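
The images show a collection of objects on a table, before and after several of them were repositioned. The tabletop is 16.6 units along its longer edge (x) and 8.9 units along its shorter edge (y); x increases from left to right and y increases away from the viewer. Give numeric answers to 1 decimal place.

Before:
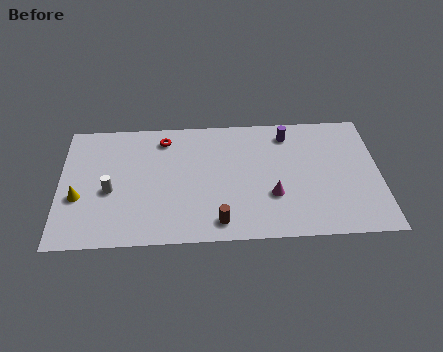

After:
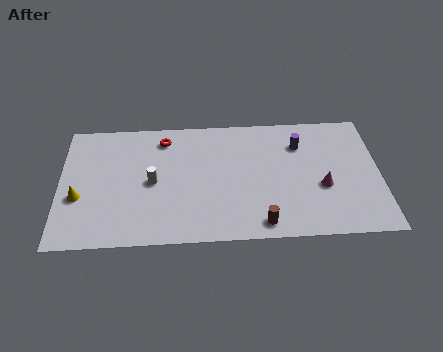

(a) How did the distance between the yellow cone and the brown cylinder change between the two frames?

+2.2

Before: roughly 7.5 units apart; after: 9.7. That's 2.2 units further apart.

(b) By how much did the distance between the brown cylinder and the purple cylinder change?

-1.2

They were about 7.1 units apart before and 5.9 after — 1.2 units closer together.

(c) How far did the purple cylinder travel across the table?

1.0

From (11.9, 7.4) to (12.5, 6.6), the purple cylinder covered √(0.6² + 0.8²) ≈ 1.0 units.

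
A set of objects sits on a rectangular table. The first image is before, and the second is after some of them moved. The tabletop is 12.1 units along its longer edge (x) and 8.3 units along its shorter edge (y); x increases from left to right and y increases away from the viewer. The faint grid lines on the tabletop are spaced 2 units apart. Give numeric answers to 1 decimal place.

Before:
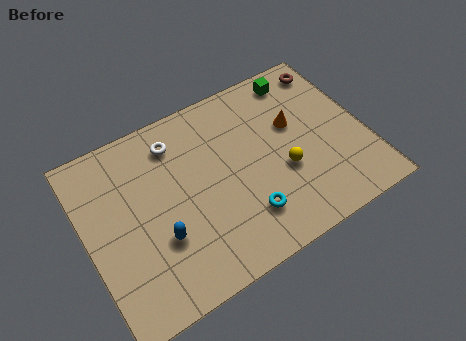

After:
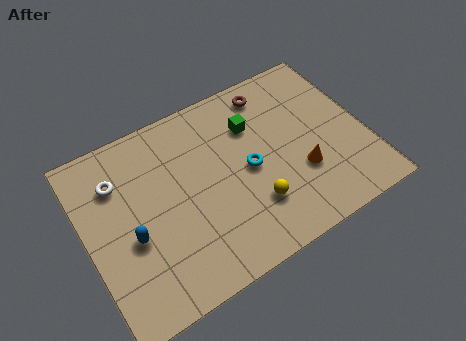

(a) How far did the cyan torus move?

2.1

From (6.5, 2.0) to (7.0, 4.0), the cyan torus covered √(0.5² + 2.0²) ≈ 2.1 units.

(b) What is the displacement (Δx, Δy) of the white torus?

(-2.6, -0.6)

From the two frames, the white torus sits at roughly (4.2, 6.7) before and (1.6, 6.1) after.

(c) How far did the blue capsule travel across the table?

1.3

The blue capsule was near (2.9, 2.8) before and (1.8, 3.4) after, so it travelled √(1.1² + 0.6²) ≈ 1.3 units.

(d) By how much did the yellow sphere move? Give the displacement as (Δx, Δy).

(-1.5, -0.9)

The yellow sphere started near (8.4, 3.2) and ended near (6.9, 2.3).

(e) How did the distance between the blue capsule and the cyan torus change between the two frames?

+1.5

They were about 3.7 units apart before and 5.2 after — 1.5 units further apart.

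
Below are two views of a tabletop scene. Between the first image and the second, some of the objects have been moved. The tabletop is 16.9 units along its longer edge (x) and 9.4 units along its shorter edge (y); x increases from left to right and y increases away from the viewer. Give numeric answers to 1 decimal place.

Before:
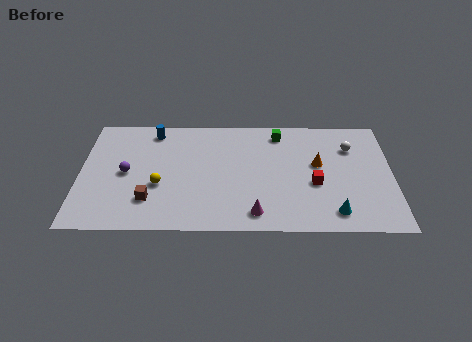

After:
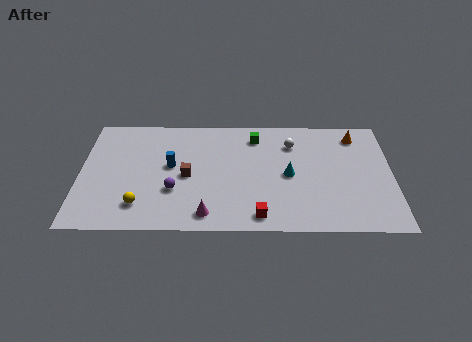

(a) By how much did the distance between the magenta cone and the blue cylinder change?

-4.3

Before: roughly 8.7 units apart; after: 4.4. That's 4.3 units closer together.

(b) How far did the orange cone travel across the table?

3.2

From (12.9, 5.4) to (15.0, 7.8), the orange cone covered √(2.1² + 2.4²) ≈ 3.2 units.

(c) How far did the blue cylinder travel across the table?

3.1

From (3.9, 8.1) to (4.9, 5.2), the blue cylinder covered √(1.0² + 2.9²) ≈ 3.1 units.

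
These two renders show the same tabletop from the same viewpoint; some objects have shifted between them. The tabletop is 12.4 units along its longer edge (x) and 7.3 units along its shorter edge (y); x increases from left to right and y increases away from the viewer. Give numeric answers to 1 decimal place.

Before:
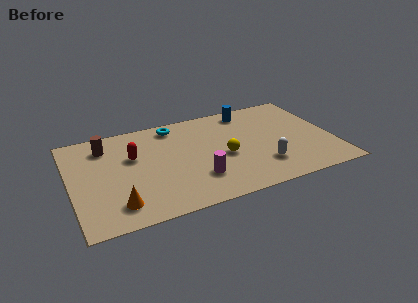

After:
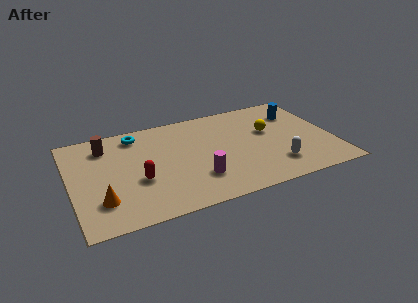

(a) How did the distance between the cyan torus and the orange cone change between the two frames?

-1.1

They were about 5.8 units apart before and 4.7 after — 1.1 units closer together.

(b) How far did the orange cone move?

0.9

The orange cone was near (2.0, 1.4) before and (1.3, 1.9) after, so it travelled √(0.7² + 0.5²) ≈ 0.9 units.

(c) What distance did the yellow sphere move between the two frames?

2.6

The yellow sphere was near (7.2, 3.2) before and (9.5, 4.4) after, so it travelled √(2.3² + 1.2²) ≈ 2.6 units.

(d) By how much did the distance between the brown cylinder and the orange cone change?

-0.5

Before: roughly 4.4 units apart; after: 3.9. That's 0.5 units closer together.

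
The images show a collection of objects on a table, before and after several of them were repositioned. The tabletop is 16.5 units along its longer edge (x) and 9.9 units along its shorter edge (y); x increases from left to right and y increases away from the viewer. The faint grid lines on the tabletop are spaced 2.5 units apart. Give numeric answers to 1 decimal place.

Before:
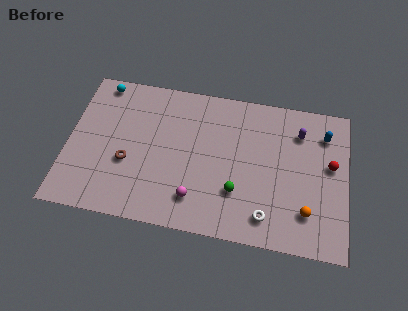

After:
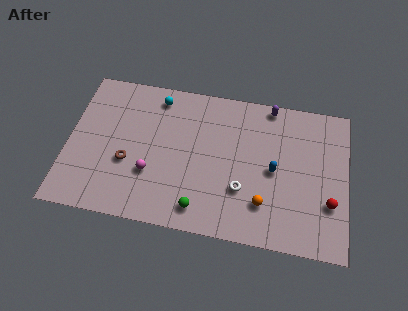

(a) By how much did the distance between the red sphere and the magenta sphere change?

+1.9

The distance was about 8.6 in the first image and 10.5 in the second, so they moved 1.9 units further apart.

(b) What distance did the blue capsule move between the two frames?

4.1

The blue capsule moved from about (15.1, 7.7) to (12.2, 4.8), a distance of √(2.9² + 2.9²) ≈ 4.1.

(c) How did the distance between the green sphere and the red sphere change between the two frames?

+1.7

The distance was about 6.0 in the first image and 7.7 in the second, so they moved 1.7 units further apart.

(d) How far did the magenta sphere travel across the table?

3.0

The magenta sphere moved from about (7.7, 2.1) to (5.0, 3.3), a distance of √(2.7² + 1.2²) ≈ 3.0.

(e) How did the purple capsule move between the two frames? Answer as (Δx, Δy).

(-1.8, 1.5)

The purple capsule started near (13.6, 7.6) and ended near (11.8, 9.1).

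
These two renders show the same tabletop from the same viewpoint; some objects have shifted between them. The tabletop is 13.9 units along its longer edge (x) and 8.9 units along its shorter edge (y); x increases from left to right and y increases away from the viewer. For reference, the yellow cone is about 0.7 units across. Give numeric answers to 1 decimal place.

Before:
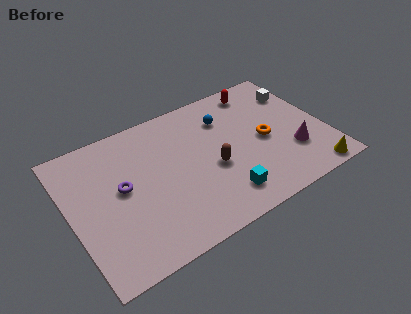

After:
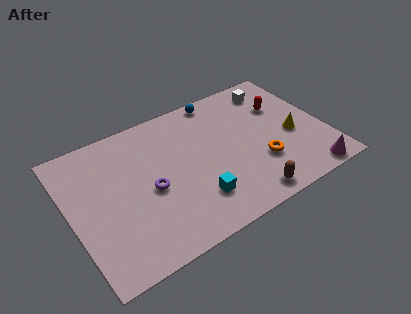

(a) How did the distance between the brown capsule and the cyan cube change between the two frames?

+0.9

Before: roughly 2.0 units apart; after: 2.9. That's 0.9 units further apart.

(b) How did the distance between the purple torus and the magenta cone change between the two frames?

-0.5

They were about 9.3 units apart before and 8.8 after — 0.5 units closer together.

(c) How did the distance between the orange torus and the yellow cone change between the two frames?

-1.7

The distance was about 3.9 in the first image and 2.2 in the second, so they moved 1.7 units closer together.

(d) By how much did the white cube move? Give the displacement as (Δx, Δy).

(-1.2, 0.8)

The white cube started near (12.9, 6.6) and ended near (11.7, 7.4).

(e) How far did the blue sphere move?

1.5

The blue sphere moved from about (8.8, 6.6) to (8.7, 8.1), a distance of √(0.1² + 1.5²) ≈ 1.5.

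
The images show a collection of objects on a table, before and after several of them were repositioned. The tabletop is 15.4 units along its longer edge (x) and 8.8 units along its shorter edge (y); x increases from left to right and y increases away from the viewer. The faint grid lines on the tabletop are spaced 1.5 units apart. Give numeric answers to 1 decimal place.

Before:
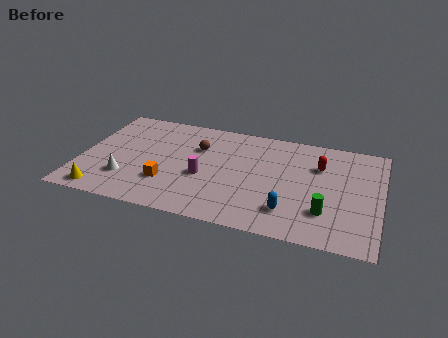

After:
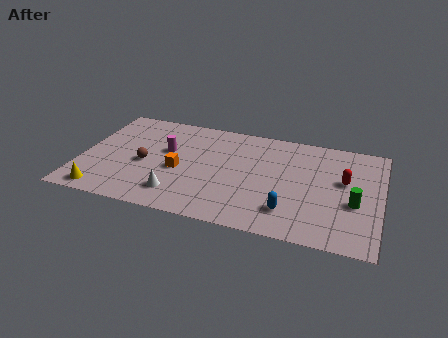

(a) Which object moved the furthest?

the brown sphere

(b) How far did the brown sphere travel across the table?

3.3

The brown sphere moved from about (5.9, 6.0) to (3.3, 3.9), a distance of √(2.6² + 2.1²) ≈ 3.3.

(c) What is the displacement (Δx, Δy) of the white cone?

(2.7, -0.6)

The white cone started near (2.5, 2.4) and ended near (5.2, 1.8).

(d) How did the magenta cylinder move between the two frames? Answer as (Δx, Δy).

(-2.1, 1.7)

The magenta cylinder started near (6.4, 3.6) and ended near (4.3, 5.3).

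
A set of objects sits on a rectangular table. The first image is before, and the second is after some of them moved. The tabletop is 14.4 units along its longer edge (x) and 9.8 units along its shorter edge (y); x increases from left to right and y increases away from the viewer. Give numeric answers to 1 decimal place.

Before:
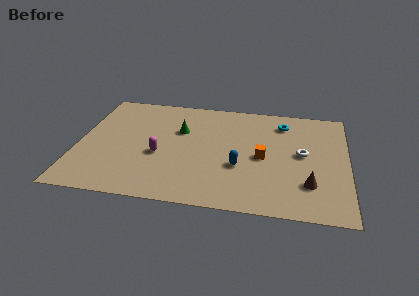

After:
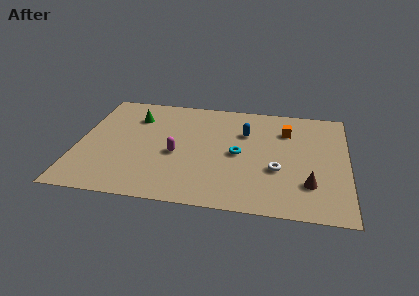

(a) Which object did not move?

the brown cone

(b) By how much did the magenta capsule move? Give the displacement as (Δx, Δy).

(0.9, 0.2)

From the two frames, the magenta capsule sits at roughly (4.4, 4.0) before and (5.3, 4.2) after.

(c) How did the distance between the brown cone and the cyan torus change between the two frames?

-1.2

They were about 5.5 units apart before and 4.3 after — 1.2 units closer together.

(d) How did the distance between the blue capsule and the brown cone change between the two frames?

+1.6

They were about 3.8 units apart before and 5.4 after — 1.6 units further apart.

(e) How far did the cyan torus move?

3.9

The cyan torus moved from about (10.9, 7.9) to (8.6, 4.7), a distance of √(2.3² + 3.2²) ≈ 3.9.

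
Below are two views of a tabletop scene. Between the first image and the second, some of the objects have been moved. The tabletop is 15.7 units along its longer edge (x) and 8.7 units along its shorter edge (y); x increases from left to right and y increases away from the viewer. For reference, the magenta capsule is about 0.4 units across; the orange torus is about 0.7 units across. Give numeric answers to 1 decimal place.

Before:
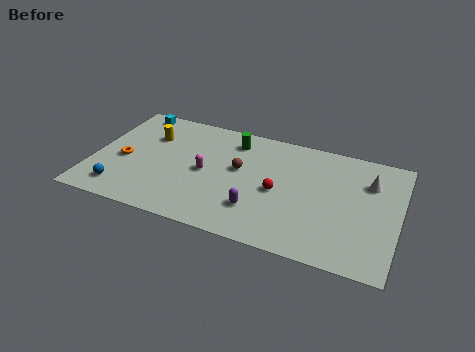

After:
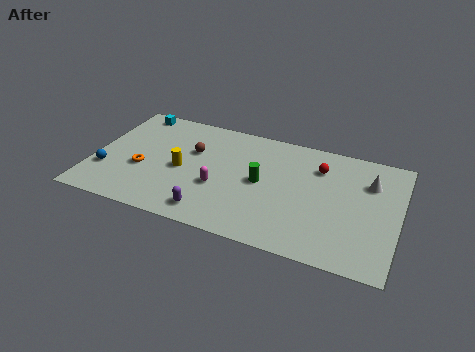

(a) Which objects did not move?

the white cone and the cyan cube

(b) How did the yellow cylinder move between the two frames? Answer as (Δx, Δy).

(1.9, -2.1)

The yellow cylinder was at about (2.7, 6.1) and moved to about (4.6, 4.0).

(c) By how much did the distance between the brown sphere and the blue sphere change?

-1.7

Before: roughly 6.8 units apart; after: 5.1. That's 1.7 units closer together.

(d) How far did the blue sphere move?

1.5

The blue sphere moved from about (1.7, 1.5) to (0.8, 2.7), a distance of √(0.9² + 1.2²) ≈ 1.5.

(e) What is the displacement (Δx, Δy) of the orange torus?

(1.0, -0.4)

From the two frames, the orange torus sits at roughly (1.6, 3.8) before and (2.6, 3.4) after.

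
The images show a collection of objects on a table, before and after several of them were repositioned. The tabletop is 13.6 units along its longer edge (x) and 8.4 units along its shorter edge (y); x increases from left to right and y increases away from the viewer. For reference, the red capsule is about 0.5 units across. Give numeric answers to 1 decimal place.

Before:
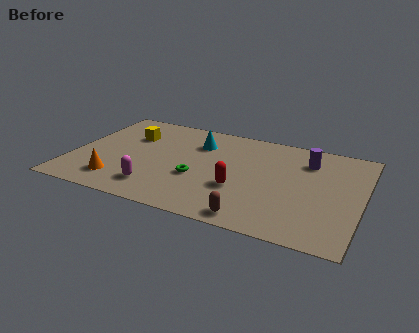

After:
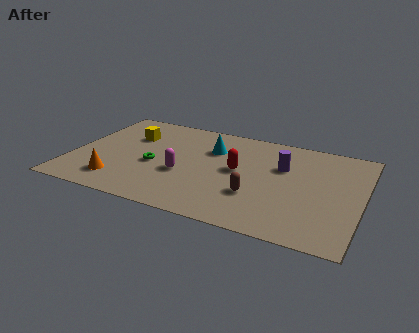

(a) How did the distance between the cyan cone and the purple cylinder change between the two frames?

-1.8

The distance was about 5.2 in the first image and 3.4 in the second, so they moved 1.8 units closer together.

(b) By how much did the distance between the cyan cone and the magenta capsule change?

-1.9

They were about 4.7 units apart before and 2.8 after — 1.9 units closer together.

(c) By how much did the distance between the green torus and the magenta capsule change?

-0.9

The distance was about 2.3 in the first image and 1.4 in the second, so they moved 0.9 units closer together.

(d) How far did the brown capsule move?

1.8

The brown capsule was near (8.9, 0.9) before and (8.8, 2.7) after, so it travelled √(0.1² + 1.8²) ≈ 1.8 units.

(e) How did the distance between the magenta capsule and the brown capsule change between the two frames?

-1.2

Before: roughly 4.8 units apart; after: 3.6. That's 1.2 units closer together.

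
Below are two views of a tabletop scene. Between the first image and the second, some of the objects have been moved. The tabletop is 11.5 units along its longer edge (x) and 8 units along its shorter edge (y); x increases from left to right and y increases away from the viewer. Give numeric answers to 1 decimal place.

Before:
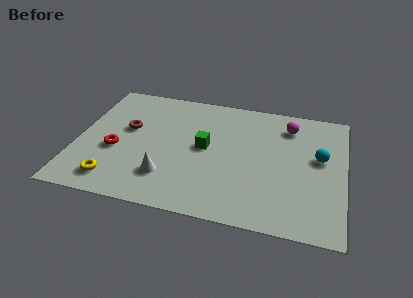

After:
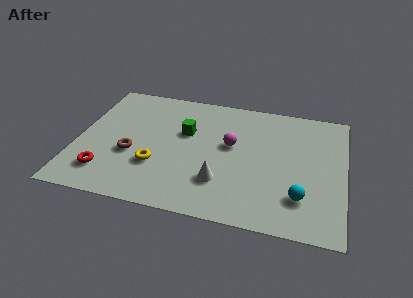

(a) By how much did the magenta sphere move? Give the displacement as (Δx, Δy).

(-2.4, -1.8)

From the two frames, the magenta sphere sits at roughly (9.0, 6.4) before and (6.6, 4.6) after.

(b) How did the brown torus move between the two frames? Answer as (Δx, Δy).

(0.3, -1.6)

From the two frames, the brown torus sits at roughly (2.1, 4.7) before and (2.4, 3.1) after.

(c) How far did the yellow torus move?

2.1

The yellow torus was near (1.8, 1.3) before and (3.5, 2.6) after, so it travelled √(1.7² + 1.3²) ≈ 2.1 units.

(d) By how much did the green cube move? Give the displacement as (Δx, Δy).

(-0.9, 0.8)

The green cube was at about (5.5, 4.2) and moved to about (4.6, 5.0).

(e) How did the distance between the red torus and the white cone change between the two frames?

+2.3

They were about 2.6 units apart before and 4.9 after — 2.3 units further apart.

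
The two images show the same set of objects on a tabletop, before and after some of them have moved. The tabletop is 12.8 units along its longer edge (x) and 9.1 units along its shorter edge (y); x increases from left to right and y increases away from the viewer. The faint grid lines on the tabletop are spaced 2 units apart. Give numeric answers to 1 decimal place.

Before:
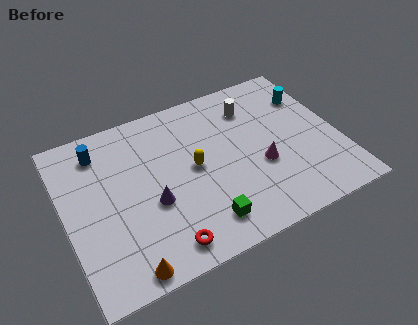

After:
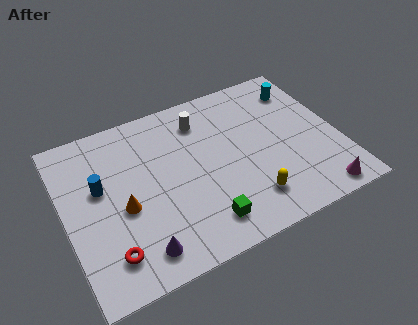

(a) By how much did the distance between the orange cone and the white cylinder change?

-3.9

They were about 9.2 units apart before and 5.3 after — 3.9 units closer together.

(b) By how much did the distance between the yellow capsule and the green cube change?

-0.9

The distance was about 3.1 in the first image and 2.2 in the second, so they moved 0.9 units closer together.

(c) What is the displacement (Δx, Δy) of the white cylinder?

(-2.4, 0.2)

The white cylinder started near (9.1, 7.0) and ended near (6.7, 7.2).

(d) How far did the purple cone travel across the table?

2.4

From (3.9, 3.6) to (3.0, 1.4), the purple cone covered √(0.9² + 2.2²) ≈ 2.4 units.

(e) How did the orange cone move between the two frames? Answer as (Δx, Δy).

(0.3, 3.1)

From the two frames, the orange cone sits at roughly (2.3, 0.8) before and (2.6, 3.9) after.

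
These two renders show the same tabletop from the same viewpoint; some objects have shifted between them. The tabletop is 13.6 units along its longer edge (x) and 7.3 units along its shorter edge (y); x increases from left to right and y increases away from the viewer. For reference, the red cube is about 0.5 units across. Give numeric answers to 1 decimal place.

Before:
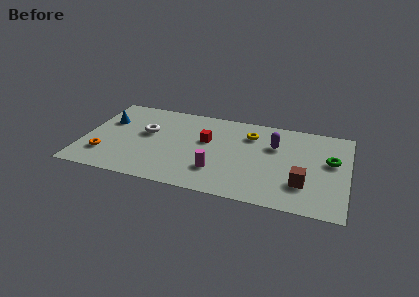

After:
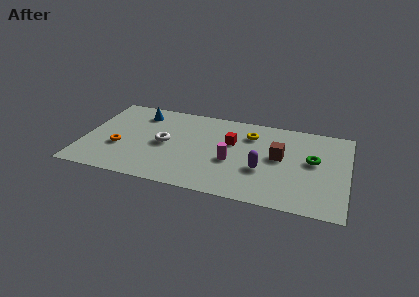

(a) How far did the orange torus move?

1.1

The orange torus was near (1.2, 1.9) before and (1.9, 2.7) after, so it travelled √(0.7² + 0.8²) ≈ 1.1 units.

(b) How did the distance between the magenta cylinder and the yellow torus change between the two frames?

-1.2

Before: roughly 3.8 units apart; after: 2.6. That's 1.2 units closer together.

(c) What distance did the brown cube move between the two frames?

2.3

The brown cube was near (11.4, 2.1) before and (10.1, 4.0) after, so it travelled √(1.3² + 1.9²) ≈ 2.3 units.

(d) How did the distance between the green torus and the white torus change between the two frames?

-1.9

The distance was about 9.5 in the first image and 7.6 in the second, so they moved 1.9 units closer together.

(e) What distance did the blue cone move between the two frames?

1.9

From (1.1, 4.8) to (2.7, 5.9), the blue cone covered √(1.6² + 1.1²) ≈ 1.9 units.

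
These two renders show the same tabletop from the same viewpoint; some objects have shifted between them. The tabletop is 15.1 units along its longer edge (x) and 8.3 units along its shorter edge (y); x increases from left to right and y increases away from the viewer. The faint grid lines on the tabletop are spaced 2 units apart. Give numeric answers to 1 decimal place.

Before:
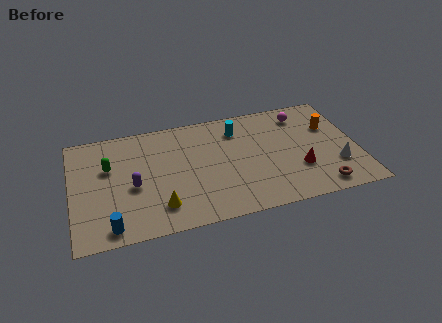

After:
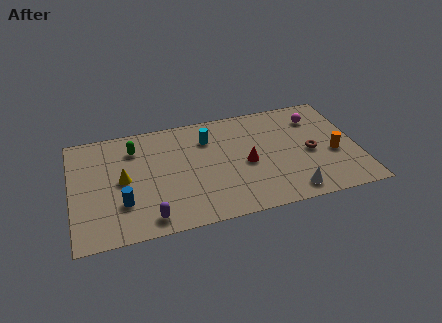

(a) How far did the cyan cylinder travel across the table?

1.6

From (8.9, 6.5) to (7.3, 6.2), the cyan cylinder covered √(1.6² + 0.3²) ≈ 1.6 units.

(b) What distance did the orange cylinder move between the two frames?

2.1

From (13.8, 5.5) to (13.8, 3.4), the orange cylinder covered √(0.0² + 2.1²) ≈ 2.1 units.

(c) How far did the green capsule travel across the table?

1.8

The green capsule was near (2.0, 5.3) before and (3.4, 6.4) after, so it travelled √(1.4² + 1.1²) ≈ 1.8 units.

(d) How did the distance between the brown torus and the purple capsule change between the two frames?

-0.9

They were about 10.0 units apart before and 9.1 after — 0.9 units closer together.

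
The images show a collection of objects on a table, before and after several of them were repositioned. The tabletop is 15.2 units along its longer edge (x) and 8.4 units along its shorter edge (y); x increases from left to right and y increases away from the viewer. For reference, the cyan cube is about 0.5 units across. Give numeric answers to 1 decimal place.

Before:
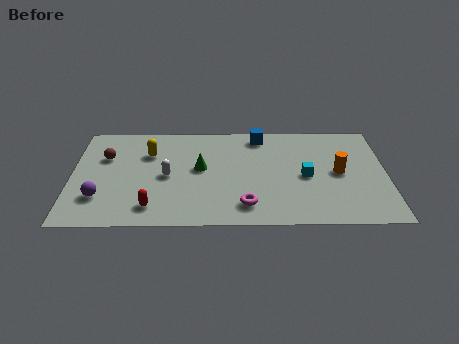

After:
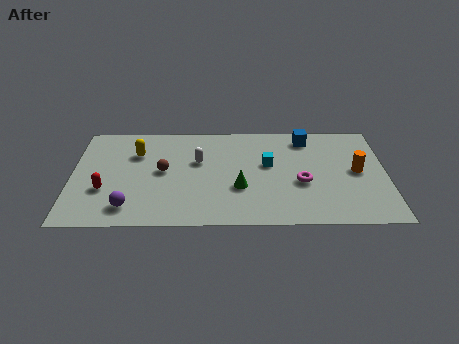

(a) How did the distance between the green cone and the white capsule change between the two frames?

+1.3

The distance was about 1.7 in the first image and 3.0 in the second, so they moved 1.3 units further apart.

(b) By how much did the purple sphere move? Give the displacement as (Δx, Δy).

(1.4, -0.8)

The purple sphere started near (1.4, 2.3) and ended near (2.8, 1.5).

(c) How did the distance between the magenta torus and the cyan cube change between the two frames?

-1.5

The distance was about 3.7 in the first image and 2.2 in the second, so they moved 1.5 units closer together.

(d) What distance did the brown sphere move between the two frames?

3.0

From (1.6, 5.6) to (4.4, 4.4), the brown sphere covered √(2.8² + 1.2²) ≈ 3.0 units.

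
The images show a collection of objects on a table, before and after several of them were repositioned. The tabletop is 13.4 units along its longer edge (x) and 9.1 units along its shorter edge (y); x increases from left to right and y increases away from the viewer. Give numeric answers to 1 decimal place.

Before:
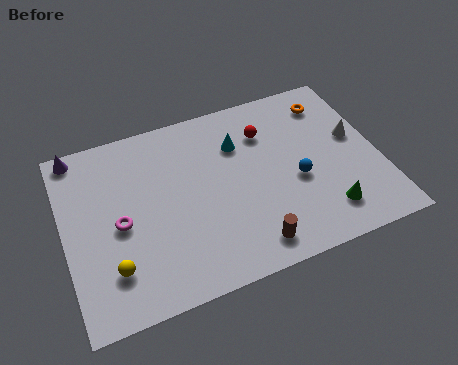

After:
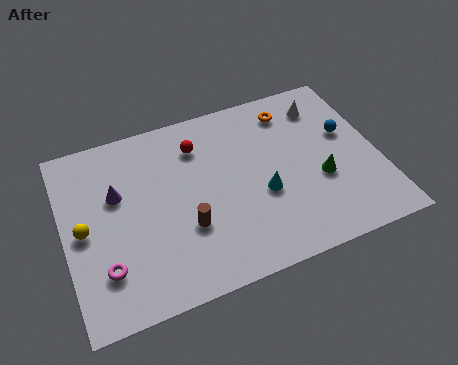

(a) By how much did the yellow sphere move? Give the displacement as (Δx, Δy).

(-1.0, 2.2)

The yellow sphere started near (1.8, 2.2) and ended near (0.8, 4.4).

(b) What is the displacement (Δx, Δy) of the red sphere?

(-2.9, 0.3)

The red sphere was at about (8.8, 6.7) and moved to about (5.9, 7.0).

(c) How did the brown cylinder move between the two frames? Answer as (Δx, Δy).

(-2.5, 1.8)

The brown cylinder was at about (7.5, 1.3) and moved to about (5.0, 3.1).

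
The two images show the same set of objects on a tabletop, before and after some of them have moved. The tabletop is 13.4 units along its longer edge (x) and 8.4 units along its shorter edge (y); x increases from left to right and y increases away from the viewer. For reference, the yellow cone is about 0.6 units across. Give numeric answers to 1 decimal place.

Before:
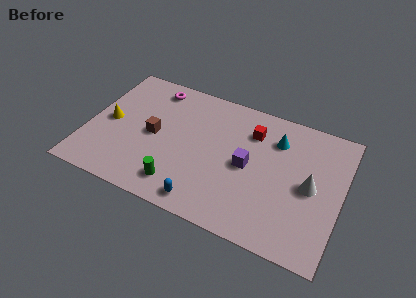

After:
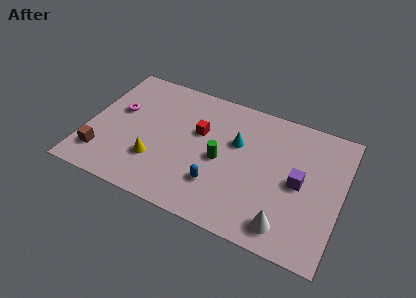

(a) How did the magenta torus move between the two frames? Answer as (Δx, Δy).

(-1.6, -2.2)

The magenta torus was at about (3.1, 7.2) and moved to about (1.5, 5.0).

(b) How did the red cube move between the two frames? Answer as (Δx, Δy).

(-2.7, -1.1)

The red cube started near (8.5, 6.3) and ended near (5.8, 5.2).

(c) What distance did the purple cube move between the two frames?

2.7

From (8.5, 4.1) to (11.2, 4.1), the purple cube covered √(2.7² + 0.0²) ≈ 2.7 units.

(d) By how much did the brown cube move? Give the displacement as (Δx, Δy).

(-2.5, -2.3)

The brown cube was at about (3.5, 4.1) and moved to about (1.0, 1.8).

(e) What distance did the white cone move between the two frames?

3.0

The white cone was near (11.8, 4.1) before and (10.8, 1.3) after, so it travelled √(1.0² + 2.8²) ≈ 3.0 units.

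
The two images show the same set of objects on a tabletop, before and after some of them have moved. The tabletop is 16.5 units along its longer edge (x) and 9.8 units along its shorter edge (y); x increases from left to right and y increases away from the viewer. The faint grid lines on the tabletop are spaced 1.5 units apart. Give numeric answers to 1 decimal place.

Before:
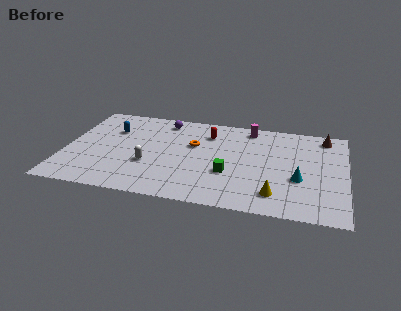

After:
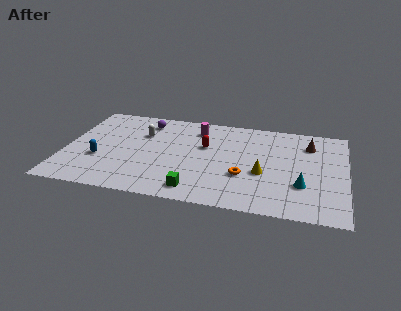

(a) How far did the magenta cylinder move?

3.2

The magenta cylinder moved from about (10.7, 8.6) to (7.6, 7.9), a distance of √(3.1² + 0.7²) ≈ 3.2.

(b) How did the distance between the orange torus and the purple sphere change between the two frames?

+4.7

They were about 3.0 units apart before and 7.7 after — 4.7 units further apart.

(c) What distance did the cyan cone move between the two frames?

0.6

The cyan cone moved from about (13.8, 3.7) to (14.0, 3.1), a distance of √(0.2² + 0.6²) ≈ 0.6.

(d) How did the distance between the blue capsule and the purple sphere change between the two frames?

+1.8

They were about 3.4 units apart before and 5.2 after — 1.8 units further apart.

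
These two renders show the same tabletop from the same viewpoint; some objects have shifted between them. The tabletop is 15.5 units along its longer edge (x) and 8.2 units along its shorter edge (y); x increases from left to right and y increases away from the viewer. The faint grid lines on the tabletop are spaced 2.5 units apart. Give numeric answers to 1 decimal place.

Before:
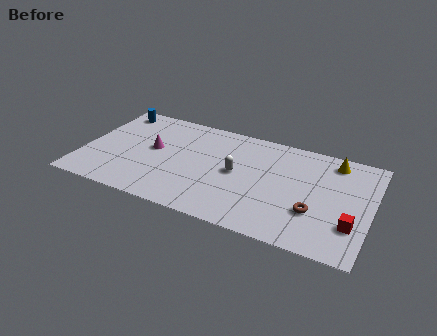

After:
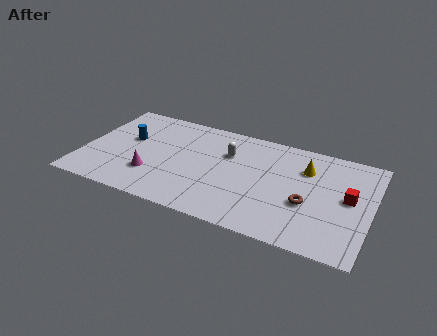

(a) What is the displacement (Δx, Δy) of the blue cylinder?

(1.1, -2.2)

The blue cylinder was at about (1.2, 7.1) and moved to about (2.3, 4.9).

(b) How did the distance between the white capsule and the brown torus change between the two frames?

+0.5

The distance was about 4.6 in the first image and 5.1 in the second, so they moved 0.5 units further apart.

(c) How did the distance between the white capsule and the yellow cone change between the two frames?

-1.5

They were about 5.7 units apart before and 4.2 after — 1.5 units closer together.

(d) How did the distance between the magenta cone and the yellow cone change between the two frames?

-1.2

They were about 9.9 units apart before and 8.7 after — 1.2 units closer together.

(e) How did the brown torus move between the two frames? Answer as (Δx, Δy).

(-0.4, 0.5)

The brown torus started near (12.6, 2.7) and ended near (12.2, 3.2).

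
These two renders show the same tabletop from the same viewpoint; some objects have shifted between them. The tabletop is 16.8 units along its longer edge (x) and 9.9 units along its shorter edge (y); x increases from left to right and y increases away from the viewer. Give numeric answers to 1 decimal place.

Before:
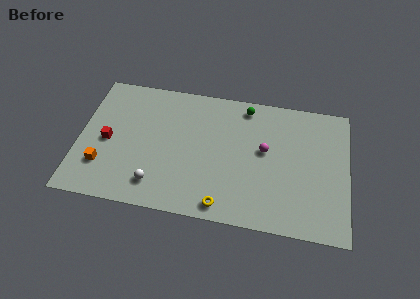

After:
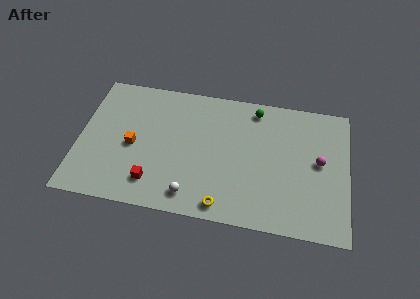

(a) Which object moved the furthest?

the red cube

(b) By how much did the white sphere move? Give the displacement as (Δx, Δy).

(2.2, -0.4)

The white sphere was at about (5.0, 1.9) and moved to about (7.2, 1.5).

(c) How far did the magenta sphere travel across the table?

3.4

The magenta sphere was near (11.6, 5.6) before and (15.0, 5.3) after, so it travelled √(3.4² + 0.3²) ≈ 3.4 units.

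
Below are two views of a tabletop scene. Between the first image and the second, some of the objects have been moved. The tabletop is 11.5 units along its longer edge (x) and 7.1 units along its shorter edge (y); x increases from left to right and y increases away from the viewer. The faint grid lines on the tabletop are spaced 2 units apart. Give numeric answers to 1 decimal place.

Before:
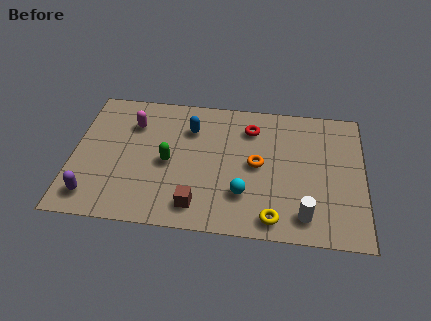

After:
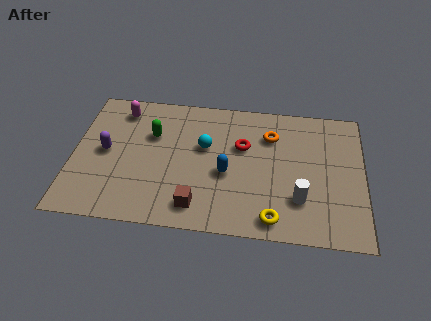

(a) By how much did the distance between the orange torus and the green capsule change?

+1.2

The distance was about 3.5 in the first image and 4.7 in the second, so they moved 1.2 units further apart.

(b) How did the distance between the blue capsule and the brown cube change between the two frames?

-1.9

The distance was about 4.0 in the first image and 2.1 in the second, so they moved 1.9 units closer together.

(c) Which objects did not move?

the yellow torus and the brown cube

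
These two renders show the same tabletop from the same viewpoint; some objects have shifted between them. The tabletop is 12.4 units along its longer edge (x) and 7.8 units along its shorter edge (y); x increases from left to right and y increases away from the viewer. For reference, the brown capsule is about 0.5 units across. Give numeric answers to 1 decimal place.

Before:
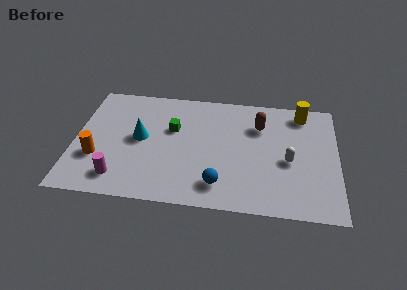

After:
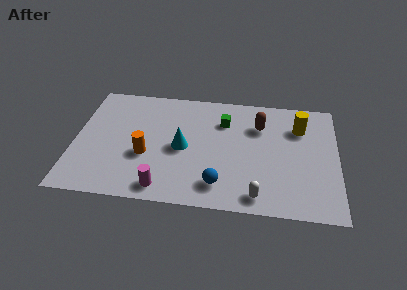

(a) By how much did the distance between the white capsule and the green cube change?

-0.7

Before: roughly 5.7 units apart; after: 5.0. That's 0.7 units closer together.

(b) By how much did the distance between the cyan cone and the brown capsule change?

-1.7

Before: roughly 5.8 units apart; after: 4.1. That's 1.7 units closer together.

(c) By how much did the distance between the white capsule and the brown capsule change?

+2.0

They were about 2.6 units apart before and 4.6 after — 2.0 units further apart.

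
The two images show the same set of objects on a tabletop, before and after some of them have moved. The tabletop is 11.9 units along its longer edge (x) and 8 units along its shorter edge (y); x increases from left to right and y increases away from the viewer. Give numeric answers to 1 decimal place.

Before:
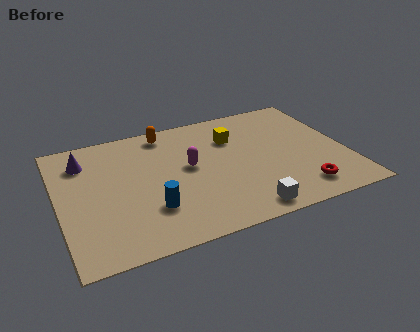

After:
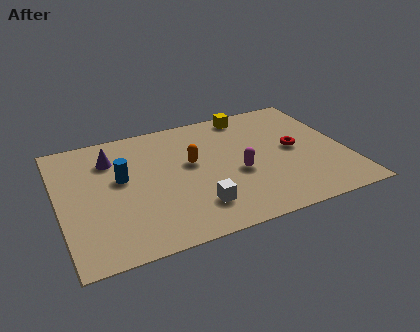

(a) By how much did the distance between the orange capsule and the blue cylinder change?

-1.9

Before: roughly 4.8 units apart; after: 2.9. That's 1.9 units closer together.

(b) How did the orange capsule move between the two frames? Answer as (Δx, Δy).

(0.8, -2.4)

From the two frames, the orange capsule sits at roughly (4.7, 7.0) before and (5.5, 4.6) after.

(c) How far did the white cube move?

2.1

The white cube was near (7.3, 0.9) before and (5.4, 1.8) after, so it travelled √(1.9² + 0.9²) ≈ 2.1 units.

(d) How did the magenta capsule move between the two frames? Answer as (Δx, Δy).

(1.9, -1.1)

From the two frames, the magenta capsule sits at roughly (5.4, 4.4) before and (7.3, 3.3) after.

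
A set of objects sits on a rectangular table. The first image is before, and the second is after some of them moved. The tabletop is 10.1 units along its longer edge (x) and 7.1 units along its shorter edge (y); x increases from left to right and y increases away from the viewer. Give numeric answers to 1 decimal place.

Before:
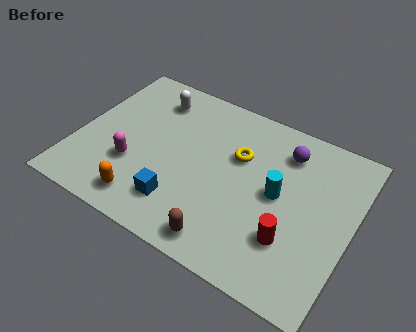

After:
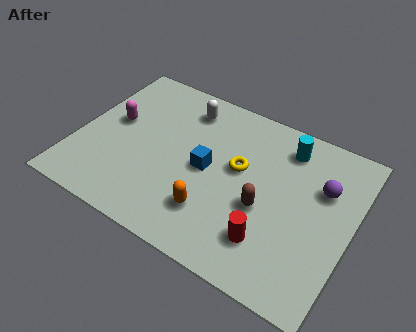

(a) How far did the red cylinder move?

0.8

The red cylinder moved from about (8.1, 2.1) to (7.4, 1.7), a distance of √(0.7² + 0.4²) ≈ 0.8.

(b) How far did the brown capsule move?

2.3

The brown capsule moved from about (5.9, 0.9) to (7.0, 2.9), a distance of √(1.1² + 2.0²) ≈ 2.3.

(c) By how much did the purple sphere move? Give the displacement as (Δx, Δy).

(1.5, -0.9)

The purple sphere started near (7.4, 5.6) and ended near (8.9, 4.7).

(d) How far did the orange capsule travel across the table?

2.5

The orange capsule was near (2.9, 1.1) before and (5.3, 1.8) after, so it travelled √(2.4² + 0.7²) ≈ 2.5 units.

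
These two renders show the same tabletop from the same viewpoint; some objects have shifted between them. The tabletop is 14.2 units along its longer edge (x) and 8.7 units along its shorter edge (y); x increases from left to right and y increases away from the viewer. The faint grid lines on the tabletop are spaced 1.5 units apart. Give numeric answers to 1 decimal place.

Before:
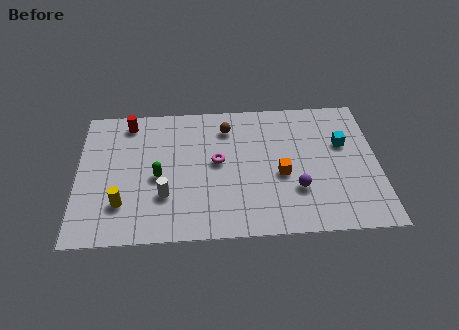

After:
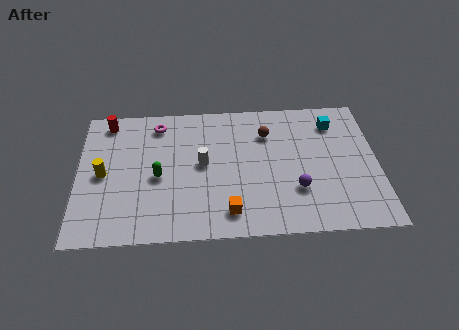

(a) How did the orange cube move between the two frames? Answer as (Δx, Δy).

(-2.5, -2.2)

From the two frames, the orange cube sits at roughly (9.6, 3.7) before and (7.1, 1.5) after.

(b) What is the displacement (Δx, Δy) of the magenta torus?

(-2.8, 2.6)

From the two frames, the magenta torus sits at roughly (6.6, 4.7) before and (3.8, 7.3) after.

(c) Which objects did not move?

the purple sphere and the green capsule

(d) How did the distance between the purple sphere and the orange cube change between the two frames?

+2.2

Before: roughly 1.2 units apart; after: 3.4. That's 2.2 units further apart.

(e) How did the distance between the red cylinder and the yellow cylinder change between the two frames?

-1.8

They were about 5.2 units apart before and 3.4 after — 1.8 units closer together.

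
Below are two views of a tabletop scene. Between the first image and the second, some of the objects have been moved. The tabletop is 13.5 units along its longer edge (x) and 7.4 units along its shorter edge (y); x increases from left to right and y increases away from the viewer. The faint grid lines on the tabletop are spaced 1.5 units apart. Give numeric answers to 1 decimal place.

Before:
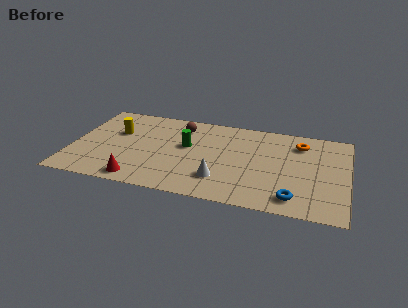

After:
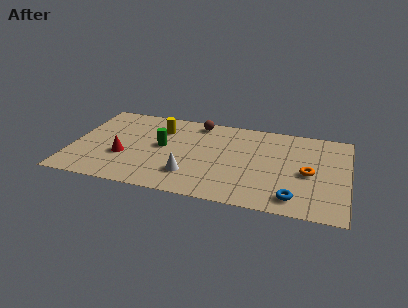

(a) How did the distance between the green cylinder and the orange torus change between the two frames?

+1.5

They were about 5.7 units apart before and 7.2 after — 1.5 units further apart.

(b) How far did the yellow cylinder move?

2.2

From (2.1, 4.7) to (4.2, 5.5), the yellow cylinder covered √(2.1² + 0.8²) ≈ 2.2 units.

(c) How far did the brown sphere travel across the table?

1.0

The brown sphere was near (5.2, 5.9) before and (6.0, 6.5) after, so it travelled √(0.8² + 0.6²) ≈ 1.0 units.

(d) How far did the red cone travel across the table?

2.0

The red cone was near (3.5, 0.9) before and (2.6, 2.7) after, so it travelled √(0.9² + 1.8²) ≈ 2.0 units.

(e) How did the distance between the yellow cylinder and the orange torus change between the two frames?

-1.4

They were about 9.1 units apart before and 7.7 after — 1.4 units closer together.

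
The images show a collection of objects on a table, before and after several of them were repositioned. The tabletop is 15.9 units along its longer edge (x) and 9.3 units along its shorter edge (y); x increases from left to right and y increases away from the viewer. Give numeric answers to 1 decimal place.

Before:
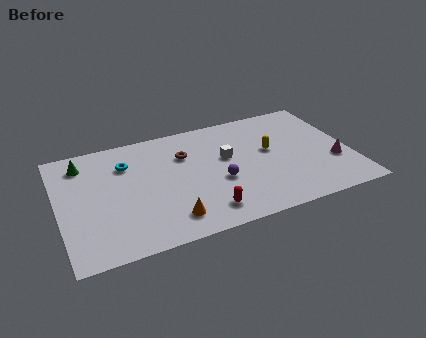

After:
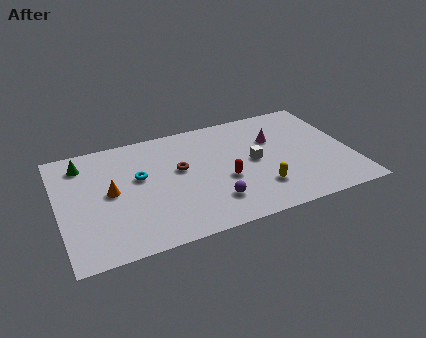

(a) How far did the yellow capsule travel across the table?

3.0

From (11.6, 5.3) to (10.7, 2.4), the yellow capsule covered √(0.9² + 2.9²) ≈ 3.0 units.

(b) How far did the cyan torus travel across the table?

1.4

The cyan torus was near (3.8, 6.8) before and (4.4, 5.5) after, so it travelled √(0.6² + 1.3²) ≈ 1.4 units.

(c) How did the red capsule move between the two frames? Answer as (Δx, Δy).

(1.3, 2.1)

The red capsule started near (7.6, 1.6) and ended near (8.9, 3.7).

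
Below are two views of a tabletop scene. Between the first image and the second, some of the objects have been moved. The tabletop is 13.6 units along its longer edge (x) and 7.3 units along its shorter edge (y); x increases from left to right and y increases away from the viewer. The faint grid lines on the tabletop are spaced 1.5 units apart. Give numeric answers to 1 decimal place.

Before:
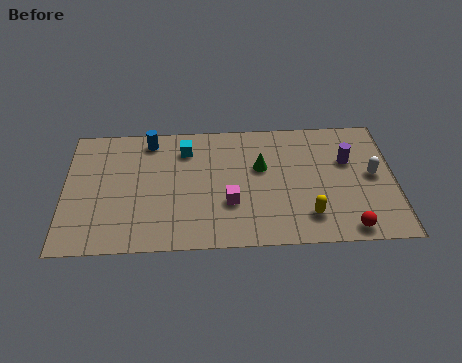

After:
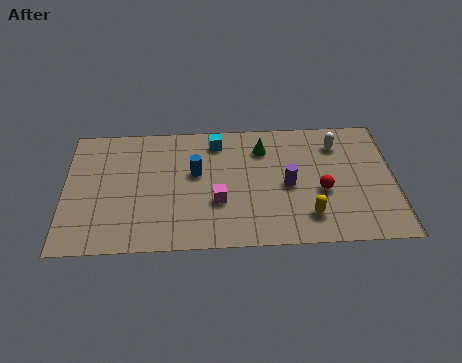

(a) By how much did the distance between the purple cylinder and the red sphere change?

-2.4

They were about 3.9 units apart before and 1.5 after — 2.4 units closer together.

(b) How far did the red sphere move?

2.4

The red sphere moved from about (11.6, 0.8) to (10.6, 3.0), a distance of √(1.0² + 2.2²) ≈ 2.4.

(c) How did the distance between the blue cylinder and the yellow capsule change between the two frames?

-2.7

The distance was about 8.0 in the first image and 5.3 in the second, so they moved 2.7 units closer together.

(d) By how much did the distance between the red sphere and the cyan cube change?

-2.9

Before: roughly 8.2 units apart; after: 5.3. That's 2.9 units closer together.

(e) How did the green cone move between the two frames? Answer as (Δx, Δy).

(0.1, 1.1)

From the two frames, the green cone sits at roughly (8.1, 4.5) before and (8.2, 5.6) after.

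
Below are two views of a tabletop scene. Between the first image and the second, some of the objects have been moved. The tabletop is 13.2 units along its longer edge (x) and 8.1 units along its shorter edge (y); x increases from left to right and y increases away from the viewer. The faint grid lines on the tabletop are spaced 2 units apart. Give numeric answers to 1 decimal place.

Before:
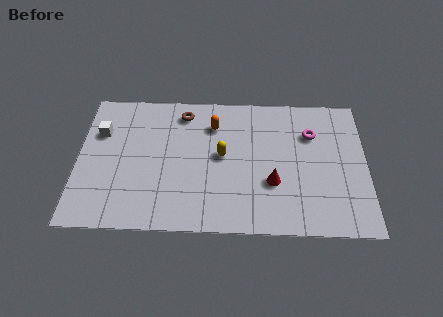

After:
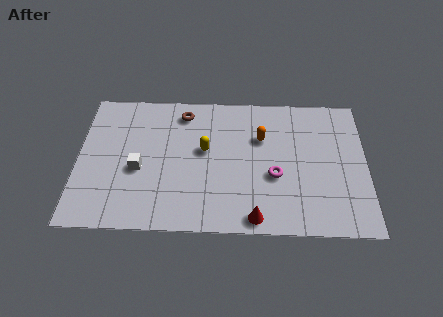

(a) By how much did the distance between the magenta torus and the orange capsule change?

-2.2

They were about 4.5 units apart before and 2.3 after — 2.2 units closer together.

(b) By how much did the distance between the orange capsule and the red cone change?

+0.3

They were about 4.3 units apart before and 4.6 after — 0.3 units further apart.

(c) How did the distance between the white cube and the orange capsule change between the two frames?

+0.7

They were about 5.2 units apart before and 5.9 after — 0.7 units further apart.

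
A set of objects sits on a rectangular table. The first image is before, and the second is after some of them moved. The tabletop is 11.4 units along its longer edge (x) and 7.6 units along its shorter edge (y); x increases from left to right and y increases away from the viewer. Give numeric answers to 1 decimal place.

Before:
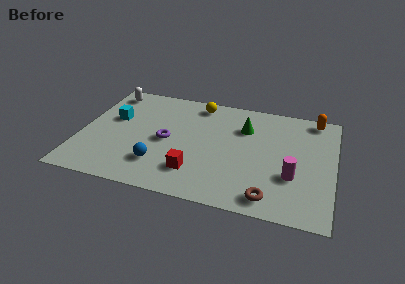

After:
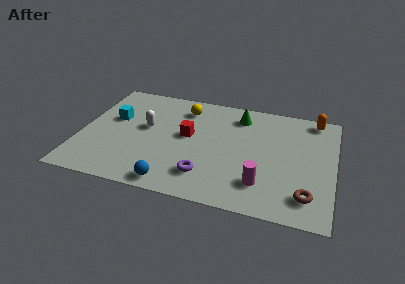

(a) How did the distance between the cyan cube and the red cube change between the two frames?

-1.4

The distance was about 4.8 in the first image and 3.4 in the second, so they moved 1.4 units closer together.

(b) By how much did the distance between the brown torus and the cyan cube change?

+1.3

Before: roughly 8.1 units apart; after: 9.4. That's 1.3 units further apart.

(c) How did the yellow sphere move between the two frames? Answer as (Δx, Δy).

(-0.6, -0.5)

From the two frames, the yellow sphere sits at roughly (5.1, 6.6) before and (4.5, 6.1) after.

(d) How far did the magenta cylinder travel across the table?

1.5

The magenta cylinder was near (9.6, 2.6) before and (8.3, 1.8) after, so it travelled √(1.3² + 0.8²) ≈ 1.5 units.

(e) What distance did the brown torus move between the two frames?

1.7

The brown torus was near (8.7, 1.0) before and (10.3, 1.5) after, so it travelled √(1.6² + 0.5²) ≈ 1.7 units.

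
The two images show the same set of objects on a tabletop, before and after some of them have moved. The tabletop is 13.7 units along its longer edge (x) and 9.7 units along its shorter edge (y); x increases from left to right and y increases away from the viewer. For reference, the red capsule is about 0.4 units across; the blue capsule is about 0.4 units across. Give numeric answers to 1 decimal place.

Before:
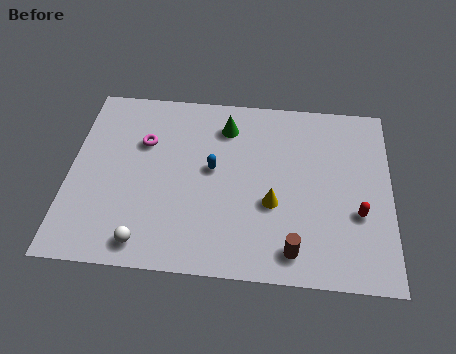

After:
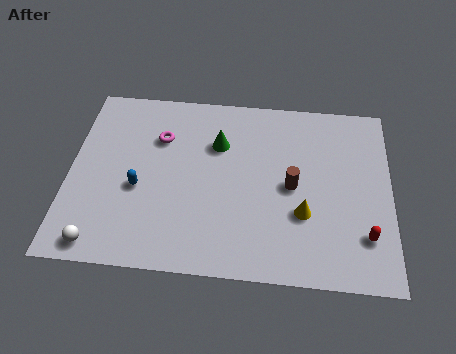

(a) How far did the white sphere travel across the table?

1.9

The white sphere moved from about (3.4, 1.2) to (1.5, 1.0), a distance of √(1.9² + 0.2²) ≈ 1.9.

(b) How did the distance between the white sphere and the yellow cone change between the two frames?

+2.9

The distance was about 5.9 in the first image and 8.8 in the second, so they moved 2.9 units further apart.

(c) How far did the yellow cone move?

1.4

The yellow cone was near (8.7, 3.7) before and (10.0, 3.3) after, so it travelled √(1.3² + 0.4²) ≈ 1.4 units.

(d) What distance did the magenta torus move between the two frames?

0.8

From (3.1, 6.5) to (3.8, 6.8), the magenta torus covered √(0.7² + 0.3²) ≈ 0.8 units.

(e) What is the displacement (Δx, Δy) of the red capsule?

(0.3, -1.1)

The red capsule started near (12.3, 3.5) and ended near (12.6, 2.4).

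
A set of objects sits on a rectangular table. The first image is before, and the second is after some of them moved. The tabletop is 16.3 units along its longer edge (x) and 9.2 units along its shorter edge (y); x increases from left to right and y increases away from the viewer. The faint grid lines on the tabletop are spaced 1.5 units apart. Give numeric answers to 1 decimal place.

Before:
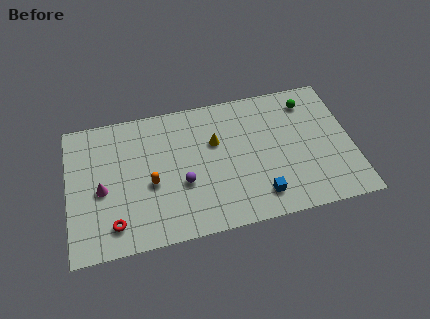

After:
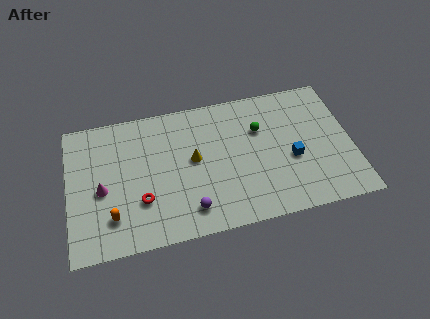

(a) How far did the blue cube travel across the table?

2.9

The blue cube was near (10.8, 1.7) before and (12.8, 3.8) after, so it travelled √(2.0² + 2.1²) ≈ 2.9 units.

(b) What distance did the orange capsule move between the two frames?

2.9

The orange capsule moved from about (4.7, 3.9) to (2.4, 2.2), a distance of √(2.3² + 1.7²) ≈ 2.9.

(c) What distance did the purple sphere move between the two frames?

1.8

The purple sphere moved from about (6.5, 3.5) to (6.8, 1.7), a distance of √(0.3² + 1.8²) ≈ 1.8.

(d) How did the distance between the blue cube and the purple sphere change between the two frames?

+1.7

Before: roughly 4.7 units apart; after: 6.4. That's 1.7 units further apart.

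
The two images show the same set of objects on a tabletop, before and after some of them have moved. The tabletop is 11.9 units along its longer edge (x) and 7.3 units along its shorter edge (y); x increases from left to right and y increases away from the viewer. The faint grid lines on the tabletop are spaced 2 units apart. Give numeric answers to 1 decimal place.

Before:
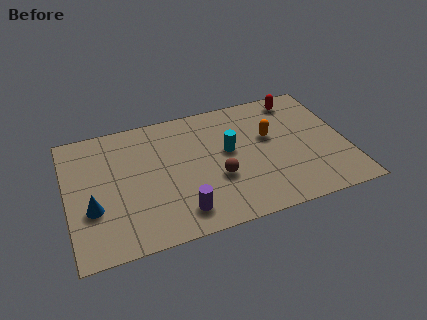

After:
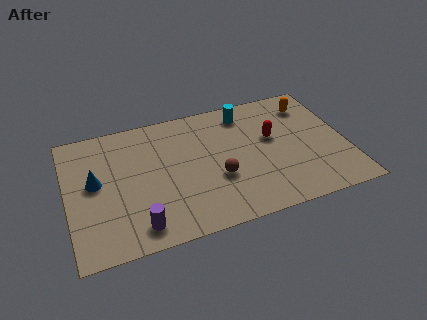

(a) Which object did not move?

the brown sphere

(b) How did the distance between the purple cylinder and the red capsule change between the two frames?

-0.6

They were about 7.4 units apart before and 6.8 after — 0.6 units closer together.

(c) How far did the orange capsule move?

2.4

From (8.7, 4.4) to (10.6, 5.8), the orange capsule covered √(1.9² + 1.4²) ≈ 2.4 units.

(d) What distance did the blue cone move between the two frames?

1.4

The blue cone moved from about (1.0, 2.6) to (1.2, 4.0), a distance of √(0.2² + 1.4²) ≈ 1.4.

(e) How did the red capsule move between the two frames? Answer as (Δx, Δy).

(-1.3, -2.0)

The red capsule started near (10.1, 6.3) and ended near (8.8, 4.3).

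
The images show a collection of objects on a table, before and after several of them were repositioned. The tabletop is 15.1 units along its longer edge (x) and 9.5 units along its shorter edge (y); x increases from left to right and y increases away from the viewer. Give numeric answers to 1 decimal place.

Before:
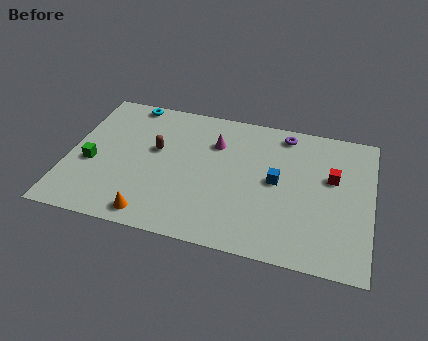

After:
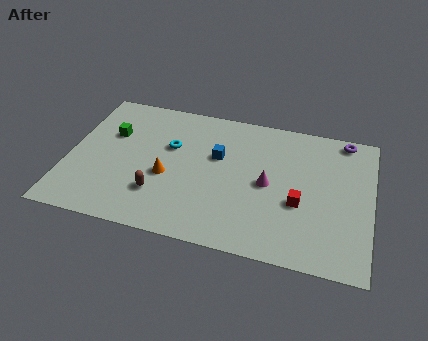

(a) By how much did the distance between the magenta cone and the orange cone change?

-1.3

Before: roughly 6.3 units apart; after: 5.0. That's 1.3 units closer together.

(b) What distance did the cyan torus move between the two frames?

3.5

The cyan torus was near (2.7, 8.7) before and (5.0, 6.0) after, so it travelled √(2.3² + 2.7²) ≈ 3.5 units.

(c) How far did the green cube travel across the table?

2.4

The green cube moved from about (1.2, 3.9) to (2.0, 6.2), a distance of √(0.8² + 2.3²) ≈ 2.4.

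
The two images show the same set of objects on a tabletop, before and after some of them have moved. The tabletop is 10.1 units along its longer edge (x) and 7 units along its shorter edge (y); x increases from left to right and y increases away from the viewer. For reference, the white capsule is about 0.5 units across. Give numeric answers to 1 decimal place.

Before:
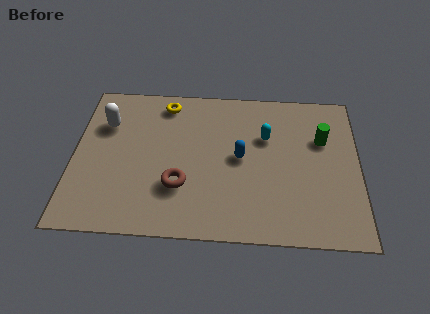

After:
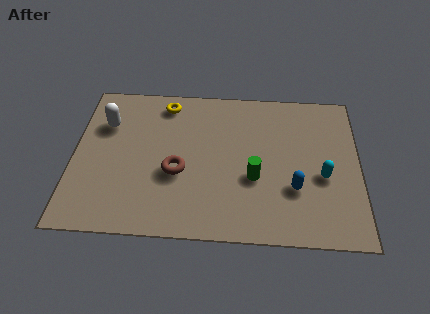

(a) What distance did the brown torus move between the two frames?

0.6

The brown torus was near (3.8, 2.2) before and (3.7, 2.8) after, so it travelled √(0.1² + 0.6²) ≈ 0.6 units.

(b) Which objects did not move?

the white capsule and the yellow torus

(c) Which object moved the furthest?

the green cylinder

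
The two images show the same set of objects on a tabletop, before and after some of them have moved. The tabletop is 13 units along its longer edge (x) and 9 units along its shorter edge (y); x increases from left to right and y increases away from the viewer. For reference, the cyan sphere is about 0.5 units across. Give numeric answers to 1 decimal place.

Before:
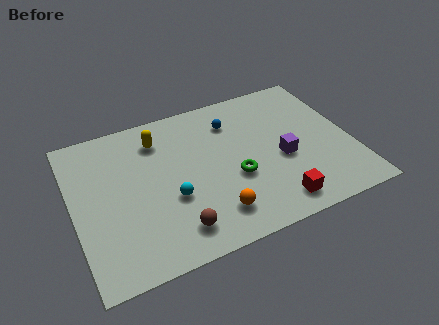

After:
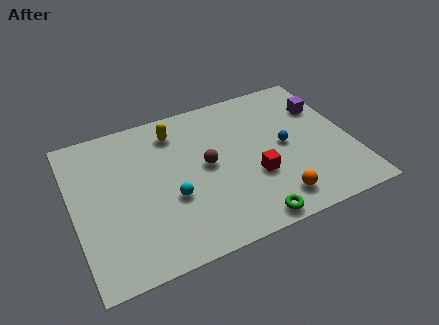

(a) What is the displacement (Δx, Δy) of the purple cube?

(2.3, 2.5)

The purple cube was at about (9.7, 3.8) and moved to about (12.0, 6.3).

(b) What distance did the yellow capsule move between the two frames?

0.8

The yellow capsule moved from about (4.2, 7.1) to (5.0, 7.3), a distance of √(0.8² + 0.2²) ≈ 0.8.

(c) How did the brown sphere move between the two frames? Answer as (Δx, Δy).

(1.8, 3.1)

The brown sphere was at about (4.4, 1.6) and moved to about (6.2, 4.7).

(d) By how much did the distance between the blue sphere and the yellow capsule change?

+2.1

They were about 3.5 units apart before and 5.6 after — 2.1 units further apart.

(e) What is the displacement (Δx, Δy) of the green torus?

(0.3, -2.7)

The green torus was at about (7.4, 3.5) and moved to about (7.7, 0.8).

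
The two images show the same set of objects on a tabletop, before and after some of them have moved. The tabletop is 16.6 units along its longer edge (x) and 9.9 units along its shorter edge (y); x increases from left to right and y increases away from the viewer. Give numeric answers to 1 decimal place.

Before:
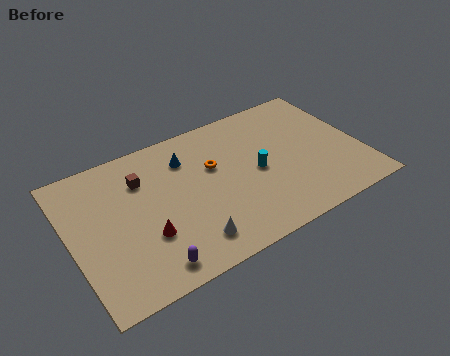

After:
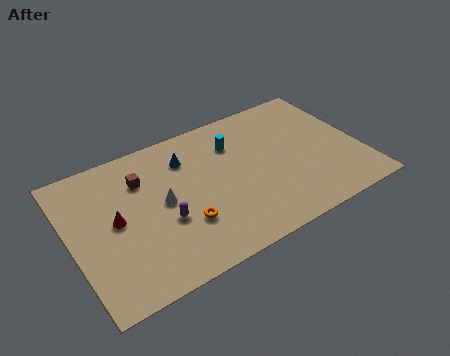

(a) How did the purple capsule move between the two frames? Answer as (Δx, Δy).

(1.2, 2.5)

From the two frames, the purple capsule sits at roughly (3.9, 1.3) before and (5.1, 3.8) after.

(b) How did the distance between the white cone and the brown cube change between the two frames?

-3.4

Before: roughly 5.7 units apart; after: 2.3. That's 3.4 units closer together.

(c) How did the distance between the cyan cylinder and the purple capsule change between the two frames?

-1.7

The distance was about 7.5 in the first image and 5.8 in the second, so they moved 1.7 units closer together.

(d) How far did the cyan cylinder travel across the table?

2.8

The cyan cylinder moved from about (10.6, 4.7) to (9.7, 7.3), a distance of √(0.9² + 2.6²) ≈ 2.8.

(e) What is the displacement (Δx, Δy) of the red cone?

(-1.5, 1.8)

The red cone was at about (4.0, 3.3) and moved to about (2.5, 5.1).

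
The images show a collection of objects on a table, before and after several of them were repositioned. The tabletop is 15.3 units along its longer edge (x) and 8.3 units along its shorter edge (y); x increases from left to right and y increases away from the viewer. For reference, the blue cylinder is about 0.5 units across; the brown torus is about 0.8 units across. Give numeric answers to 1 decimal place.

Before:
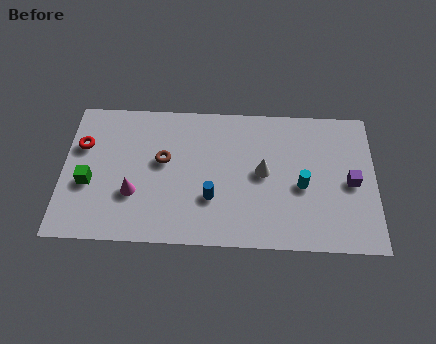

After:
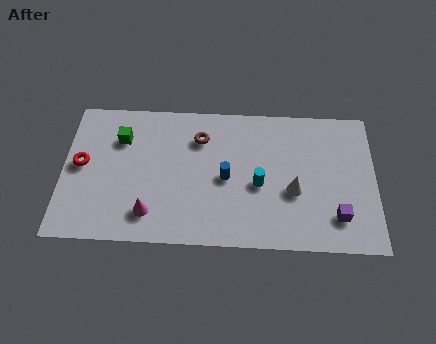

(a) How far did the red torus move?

1.1

From (0.9, 5.5) to (0.9, 4.4), the red torus covered √(0.0² + 1.1²) ≈ 1.1 units.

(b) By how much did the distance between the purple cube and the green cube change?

-1.4

The distance was about 12.8 in the first image and 11.4 in the second, so they moved 1.4 units closer together.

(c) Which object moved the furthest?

the green cube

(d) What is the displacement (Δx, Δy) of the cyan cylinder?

(-2.1, 0.0)

The cyan cylinder was at about (11.7, 3.6) and moved to about (9.6, 3.6).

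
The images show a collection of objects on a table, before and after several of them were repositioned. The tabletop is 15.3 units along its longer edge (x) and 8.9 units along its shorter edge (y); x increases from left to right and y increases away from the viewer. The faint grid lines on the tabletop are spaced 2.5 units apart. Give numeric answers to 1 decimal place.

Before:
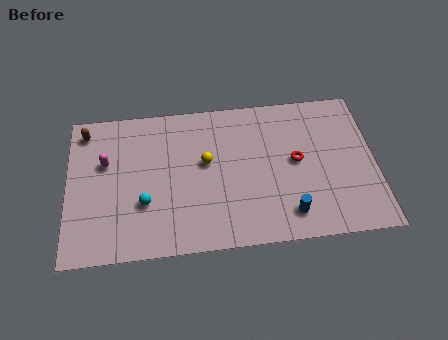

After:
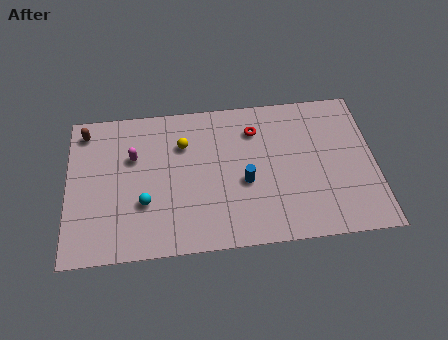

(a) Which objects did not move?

the brown capsule and the cyan sphere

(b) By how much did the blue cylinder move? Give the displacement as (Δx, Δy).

(-2.1, 2.1)

The blue cylinder started near (10.9, 1.6) and ended near (8.8, 3.7).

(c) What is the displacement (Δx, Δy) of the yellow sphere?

(-1.1, 1.2)

The yellow sphere started near (6.9, 5.1) and ended near (5.8, 6.3).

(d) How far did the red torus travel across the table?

2.9

The red torus moved from about (11.4, 4.7) to (9.4, 6.8), a distance of √(2.0² + 2.1²) ≈ 2.9.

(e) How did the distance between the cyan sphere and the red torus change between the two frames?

-1.0

Before: roughly 7.8 units apart; after: 6.8. That's 1.0 units closer together.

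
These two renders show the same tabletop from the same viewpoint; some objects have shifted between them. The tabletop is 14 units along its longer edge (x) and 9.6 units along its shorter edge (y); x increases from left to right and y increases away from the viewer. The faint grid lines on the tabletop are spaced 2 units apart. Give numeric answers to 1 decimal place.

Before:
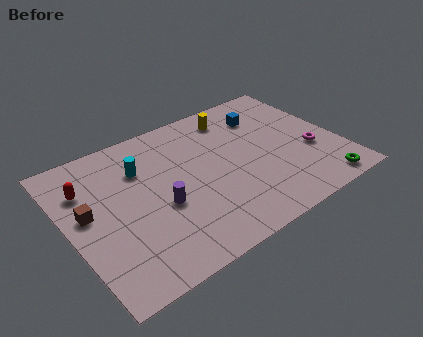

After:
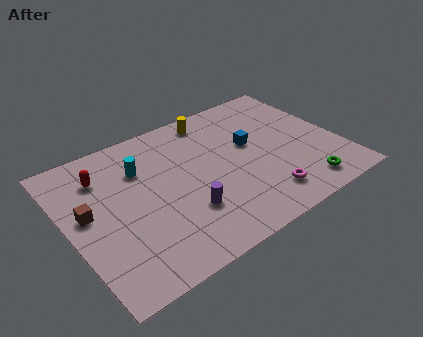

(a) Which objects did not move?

the brown cube and the cyan cylinder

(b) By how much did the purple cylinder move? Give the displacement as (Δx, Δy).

(1.1, -1.0)

The purple cylinder was at about (4.5, 3.9) and moved to about (5.6, 2.9).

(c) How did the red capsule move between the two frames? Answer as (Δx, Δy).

(0.9, 0.4)

The red capsule was at about (1.2, 6.9) and moved to about (2.1, 7.3).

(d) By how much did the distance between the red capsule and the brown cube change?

+0.7

They were about 1.6 units apart before and 2.3 after — 0.7 units further apart.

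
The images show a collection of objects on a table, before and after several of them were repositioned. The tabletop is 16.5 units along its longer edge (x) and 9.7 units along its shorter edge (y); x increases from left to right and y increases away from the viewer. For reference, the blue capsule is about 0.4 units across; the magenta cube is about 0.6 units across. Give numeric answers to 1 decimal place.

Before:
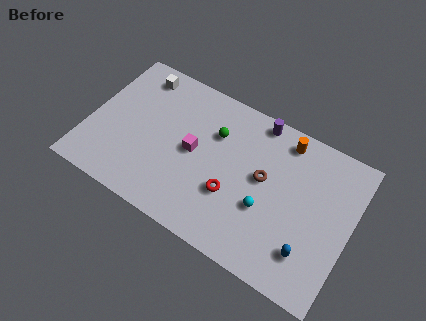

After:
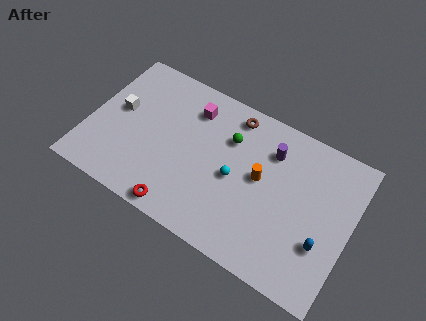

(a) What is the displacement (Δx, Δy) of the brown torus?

(-2.4, 3.0)

The brown torus started near (11.0, 5.4) and ended near (8.6, 8.4).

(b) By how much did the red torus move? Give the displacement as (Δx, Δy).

(-2.9, -2.5)

The red torus started near (9.3, 3.4) and ended near (6.4, 0.9).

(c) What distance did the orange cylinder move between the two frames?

3.3

From (11.9, 8.4) to (10.8, 5.3), the orange cylinder covered √(1.1² + 3.1²) ≈ 3.3 units.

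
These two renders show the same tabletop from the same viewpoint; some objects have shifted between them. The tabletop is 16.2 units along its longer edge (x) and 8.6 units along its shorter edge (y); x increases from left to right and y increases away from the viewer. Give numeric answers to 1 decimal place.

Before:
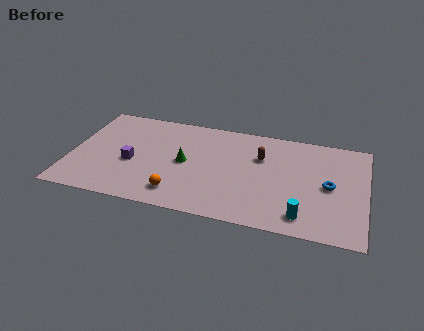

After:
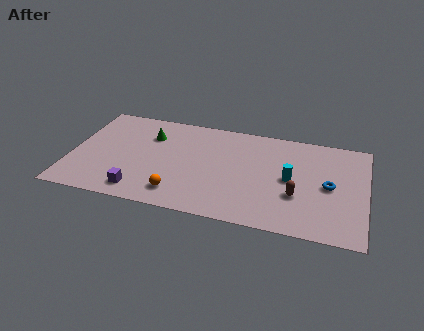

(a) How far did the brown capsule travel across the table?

3.5

The brown capsule moved from about (10.4, 5.8) to (12.5, 3.0), a distance of √(2.1² + 2.8²) ≈ 3.5.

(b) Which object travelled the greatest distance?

the brown capsule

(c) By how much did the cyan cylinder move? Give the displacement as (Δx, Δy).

(-0.8, 2.9)

The cyan cylinder started near (12.9, 1.4) and ended near (12.1, 4.3).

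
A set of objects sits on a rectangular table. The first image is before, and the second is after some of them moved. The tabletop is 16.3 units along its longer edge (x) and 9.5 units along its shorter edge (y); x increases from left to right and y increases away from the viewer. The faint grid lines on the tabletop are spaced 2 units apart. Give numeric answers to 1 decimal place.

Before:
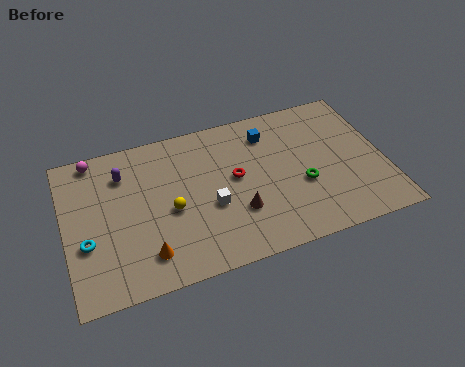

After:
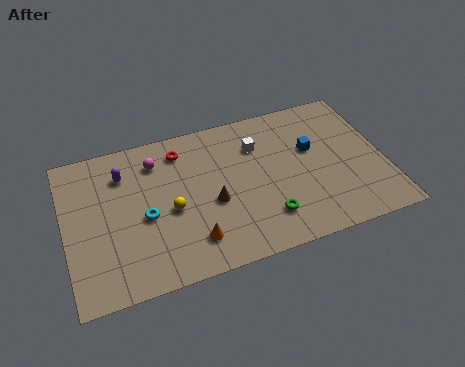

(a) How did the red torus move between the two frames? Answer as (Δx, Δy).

(-2.6, 2.6)

The red torus started near (8.7, 5.2) and ended near (6.1, 7.8).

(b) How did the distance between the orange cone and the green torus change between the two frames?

-4.5

They were about 8.3 units apart before and 3.8 after — 4.5 units closer together.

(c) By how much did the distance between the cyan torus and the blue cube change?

-1.6

Before: roughly 10.4 units apart; after: 8.8. That's 1.6 units closer together.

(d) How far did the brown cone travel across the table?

1.6

The brown cone was near (8.6, 3.0) before and (7.4, 4.0) after, so it travelled √(1.2² + 1.0²) ≈ 1.6 units.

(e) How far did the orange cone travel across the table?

2.3

The orange cone was near (3.9, 1.9) before and (6.2, 2.0) after, so it travelled √(2.3² + 0.1²) ≈ 2.3 units.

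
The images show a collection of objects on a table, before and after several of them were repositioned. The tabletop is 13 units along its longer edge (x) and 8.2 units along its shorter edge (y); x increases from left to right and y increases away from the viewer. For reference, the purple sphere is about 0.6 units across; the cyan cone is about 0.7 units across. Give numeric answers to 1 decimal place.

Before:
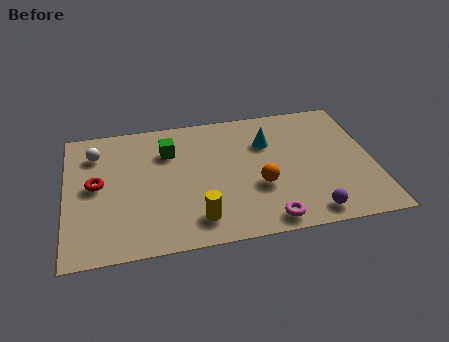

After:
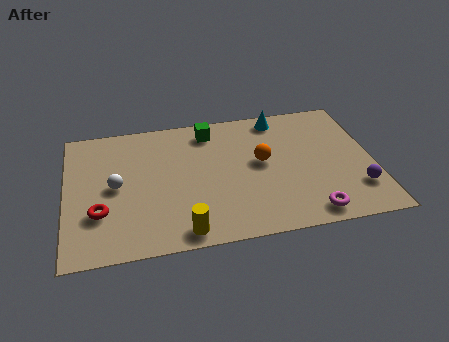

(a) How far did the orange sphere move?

1.5

From (8.1, 3.0) to (8.3, 4.5), the orange sphere covered √(0.2² + 1.5²) ≈ 1.5 units.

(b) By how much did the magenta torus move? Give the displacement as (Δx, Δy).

(1.8, 0.1)

The magenta torus started near (8.3, 0.9) and ended near (10.1, 1.0).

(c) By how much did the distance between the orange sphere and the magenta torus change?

+1.8

Before: roughly 2.1 units apart; after: 3.9. That's 1.8 units further apart.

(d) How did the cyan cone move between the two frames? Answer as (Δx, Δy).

(0.6, 1.5)

The cyan cone started near (8.6, 5.7) and ended near (9.2, 7.2).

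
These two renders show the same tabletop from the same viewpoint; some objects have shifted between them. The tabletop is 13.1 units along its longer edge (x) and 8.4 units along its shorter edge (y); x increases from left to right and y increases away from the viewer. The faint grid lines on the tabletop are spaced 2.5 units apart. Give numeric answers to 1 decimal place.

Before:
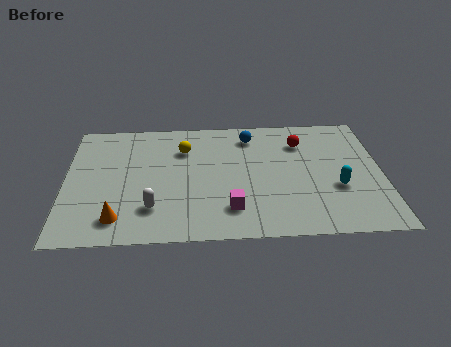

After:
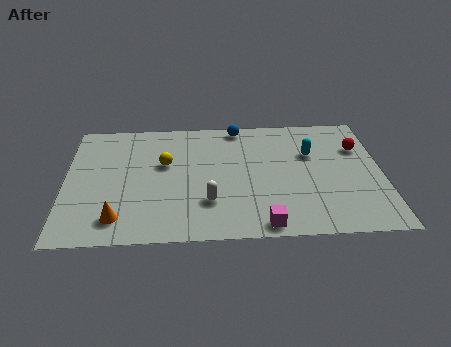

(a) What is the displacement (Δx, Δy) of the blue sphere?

(-0.5, 0.7)

From the two frames, the blue sphere sits at roughly (7.7, 6.9) before and (7.2, 7.6) after.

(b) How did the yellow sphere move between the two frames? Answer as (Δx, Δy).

(-0.8, -1.0)

The yellow sphere was at about (4.9, 6.1) and moved to about (4.1, 5.1).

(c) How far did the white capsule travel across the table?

2.3

The white capsule moved from about (3.6, 2.1) to (5.9, 2.4), a distance of √(2.3² + 0.3²) ≈ 2.3.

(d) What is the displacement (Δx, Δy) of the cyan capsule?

(-1.0, 2.4)

From the two frames, the cyan capsule sits at roughly (11.2, 3.1) before and (10.2, 5.5) after.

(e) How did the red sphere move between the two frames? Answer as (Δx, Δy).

(2.4, -0.5)

The red sphere was at about (9.8, 6.3) and moved to about (12.2, 5.8).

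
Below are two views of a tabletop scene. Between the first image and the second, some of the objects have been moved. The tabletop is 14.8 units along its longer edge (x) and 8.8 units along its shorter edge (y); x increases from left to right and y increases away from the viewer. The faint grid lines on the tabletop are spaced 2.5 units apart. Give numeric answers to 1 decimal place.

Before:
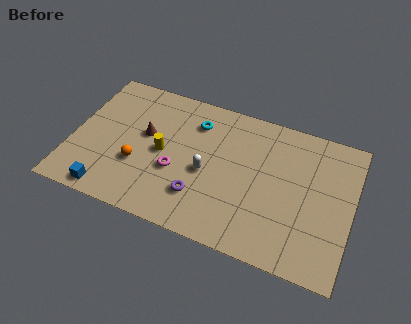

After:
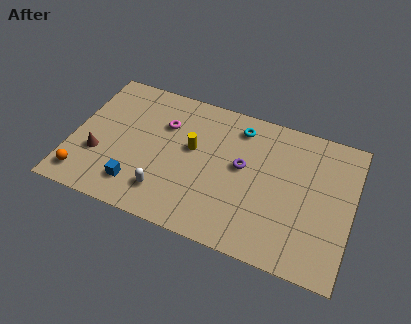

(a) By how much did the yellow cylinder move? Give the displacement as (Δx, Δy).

(1.5, 0.8)

The yellow cylinder started near (4.8, 4.3) and ended near (6.3, 5.1).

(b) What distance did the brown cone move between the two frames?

3.1

The brown cone moved from about (3.8, 5.1) to (1.5, 3.0), a distance of √(2.3² + 2.1²) ≈ 3.1.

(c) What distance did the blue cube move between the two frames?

1.7

The blue cube was near (2.3, 0.9) before and (3.7, 1.8) after, so it travelled √(1.4² + 0.9²) ≈ 1.7 units.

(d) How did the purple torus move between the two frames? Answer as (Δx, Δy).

(2.0, 2.6)

From the two frames, the purple torus sits at roughly (7.0, 2.3) before and (9.0, 4.9) after.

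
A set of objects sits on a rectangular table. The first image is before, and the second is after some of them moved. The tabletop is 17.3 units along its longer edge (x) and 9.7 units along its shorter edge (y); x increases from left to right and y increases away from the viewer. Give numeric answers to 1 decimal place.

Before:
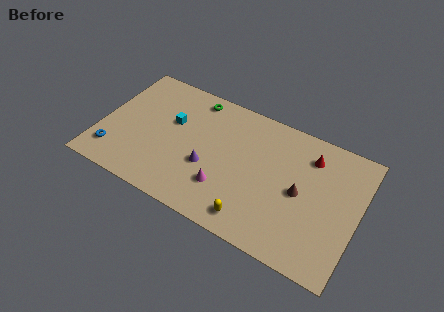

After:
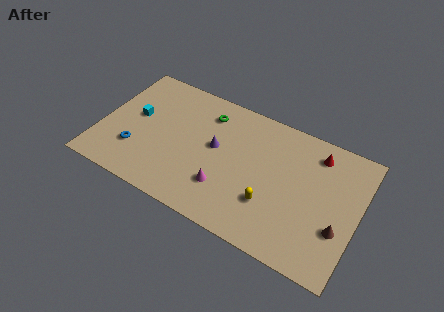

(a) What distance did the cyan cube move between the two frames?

2.5

The cyan cube was near (4.6, 6.0) before and (2.2, 5.4) after, so it travelled √(2.4² + 0.6²) ≈ 2.5 units.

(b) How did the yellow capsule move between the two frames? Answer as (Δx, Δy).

(0.9, 1.6)

From the two frames, the yellow capsule sits at roughly (10.8, 1.4) before and (11.7, 3.0) after.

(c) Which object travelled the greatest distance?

the brown cone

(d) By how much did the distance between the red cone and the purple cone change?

-0.5

Before: roughly 7.5 units apart; after: 7.0. That's 0.5 units closer together.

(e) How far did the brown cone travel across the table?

3.0

The brown cone was near (13.5, 4.7) before and (16.2, 3.3) after, so it travelled √(2.7² + 1.4²) ≈ 3.0 units.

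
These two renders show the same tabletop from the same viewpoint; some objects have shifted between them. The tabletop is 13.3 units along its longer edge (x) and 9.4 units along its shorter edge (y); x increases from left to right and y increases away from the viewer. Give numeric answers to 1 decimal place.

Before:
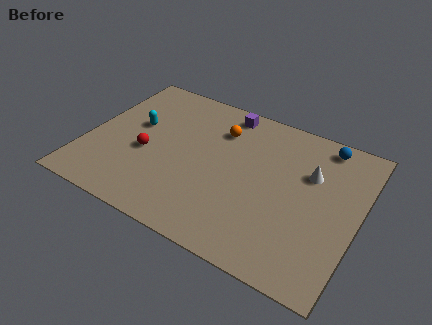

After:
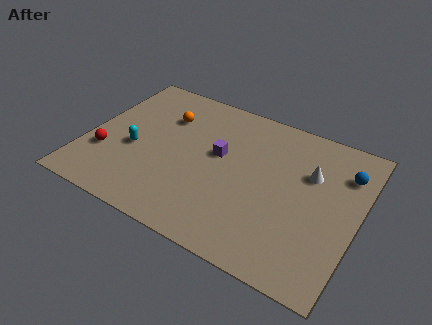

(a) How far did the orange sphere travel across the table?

2.7

The orange sphere was near (6.2, 7.0) before and (3.5, 6.7) after, so it travelled √(2.7² + 0.3²) ≈ 2.7 units.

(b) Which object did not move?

the white cone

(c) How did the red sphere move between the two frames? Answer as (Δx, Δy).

(-1.9, -0.9)

The red sphere was at about (3.0, 3.9) and moved to about (1.1, 3.0).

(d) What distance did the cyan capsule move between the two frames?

1.6

The cyan capsule moved from about (2.2, 5.5) to (2.4, 3.9), a distance of √(0.2² + 1.6²) ≈ 1.6.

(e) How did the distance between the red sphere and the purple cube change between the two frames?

+0.3

They were about 5.5 units apart before and 5.8 after — 0.3 units further apart.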